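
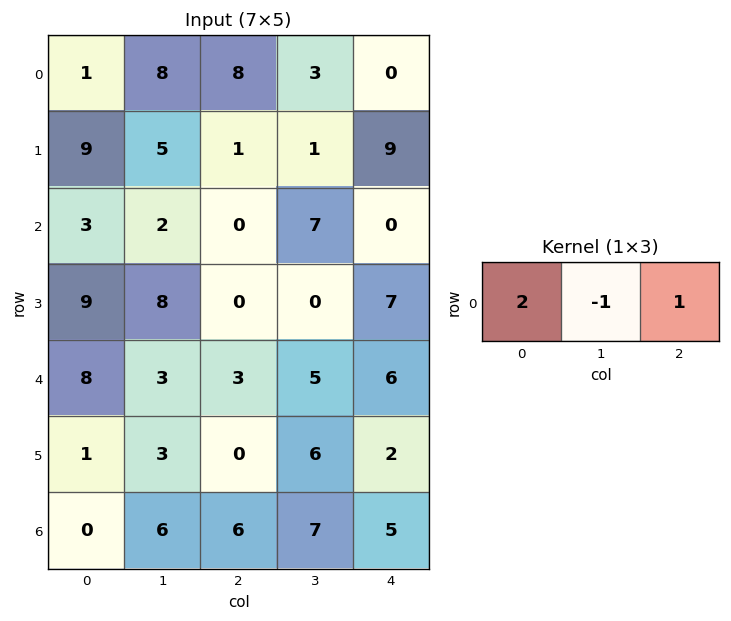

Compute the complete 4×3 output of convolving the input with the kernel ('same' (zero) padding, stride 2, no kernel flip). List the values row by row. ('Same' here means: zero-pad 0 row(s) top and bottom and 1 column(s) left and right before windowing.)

7 11 6
-1 11 14
-5 8 4
6 13 9

Output[0,0]: The receptive field on the zero-padded input at this output position is [0 1 8]. Elementwise product with the kernel and sum: 0·2 + 1·-1 + 8·1.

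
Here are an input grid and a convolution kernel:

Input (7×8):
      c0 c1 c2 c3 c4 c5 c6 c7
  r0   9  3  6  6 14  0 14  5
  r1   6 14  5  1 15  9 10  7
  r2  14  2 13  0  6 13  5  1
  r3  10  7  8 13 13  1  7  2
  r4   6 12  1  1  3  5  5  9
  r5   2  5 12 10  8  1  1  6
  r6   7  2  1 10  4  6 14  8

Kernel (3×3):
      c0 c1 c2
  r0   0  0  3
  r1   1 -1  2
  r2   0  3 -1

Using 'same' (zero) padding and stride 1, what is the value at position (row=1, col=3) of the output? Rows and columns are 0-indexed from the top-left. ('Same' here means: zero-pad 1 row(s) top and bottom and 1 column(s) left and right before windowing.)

The receptive field on the zero-padded input at this output position is [6 6 14 / 5 1 15 / 13 0 6]. Elementwise product with the kernel and sum: 14·3 + 5·1 + 1·-1 + 15·2 + 0·3 + 6·-1.

70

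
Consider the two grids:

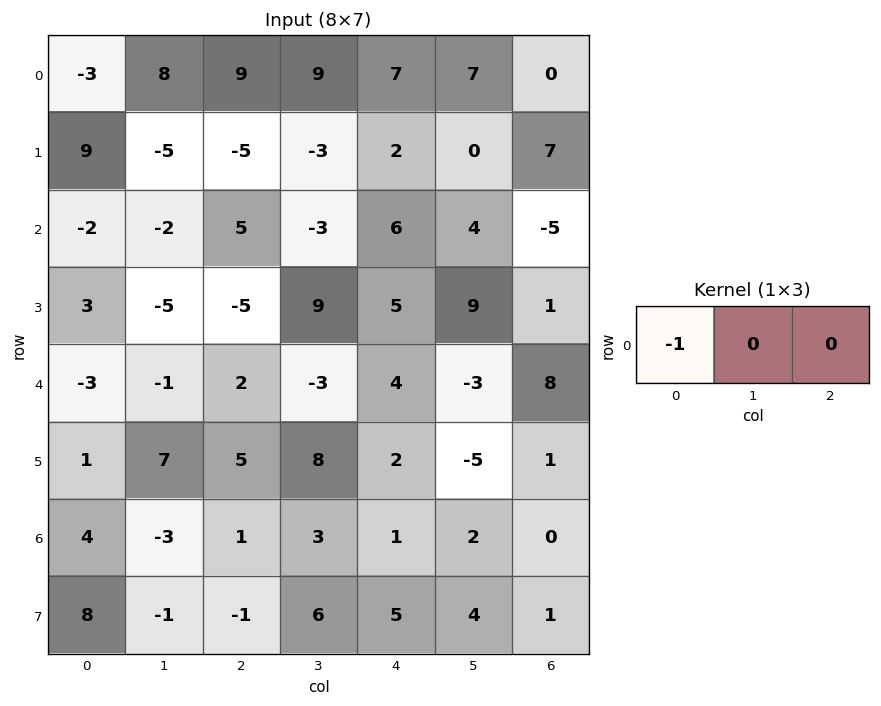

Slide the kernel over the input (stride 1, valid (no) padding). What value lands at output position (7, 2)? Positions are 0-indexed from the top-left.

1

The receptive field on the input at this output position is [-1 6 5]. Elementwise product with the kernel and sum: -1·-1.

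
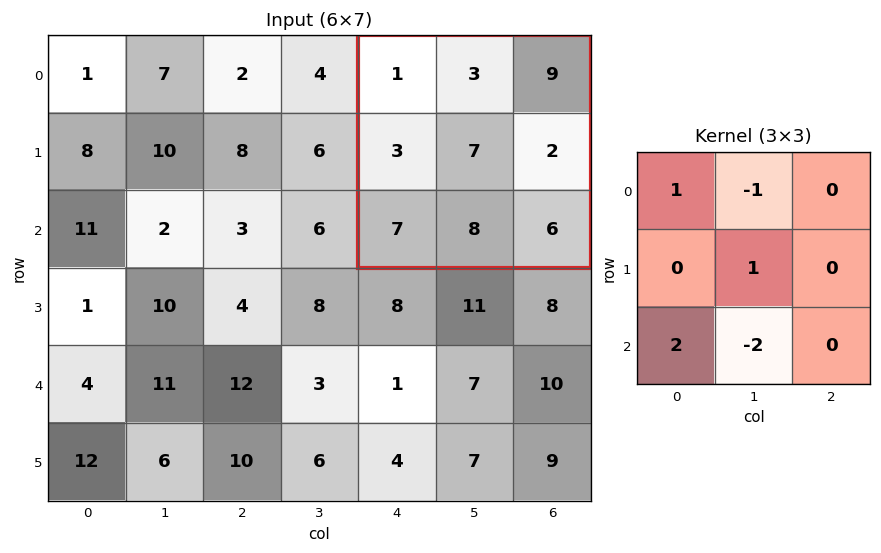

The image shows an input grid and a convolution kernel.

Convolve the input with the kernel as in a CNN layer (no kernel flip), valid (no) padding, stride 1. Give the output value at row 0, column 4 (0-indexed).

3

The receptive field on the input at this output position is [1 3 9 / 3 7 2 / 7 8 6]. Elementwise product with the kernel and sum: 1·1 + 3·-1 + 7·1 + 7·2 + 8·-2.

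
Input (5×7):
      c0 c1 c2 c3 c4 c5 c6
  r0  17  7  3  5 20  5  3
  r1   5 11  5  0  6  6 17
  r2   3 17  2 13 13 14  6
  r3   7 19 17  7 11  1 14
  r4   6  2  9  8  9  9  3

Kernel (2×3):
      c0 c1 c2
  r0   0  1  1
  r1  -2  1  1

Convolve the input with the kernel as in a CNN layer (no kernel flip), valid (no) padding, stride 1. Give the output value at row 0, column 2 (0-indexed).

The receptive field on the input at this output position is [3 5 20 / 5 0 6]. Elementwise product with the kernel and sum: 5·1 + 20·1 + 5·-2 + 0·1 + 6·1.

21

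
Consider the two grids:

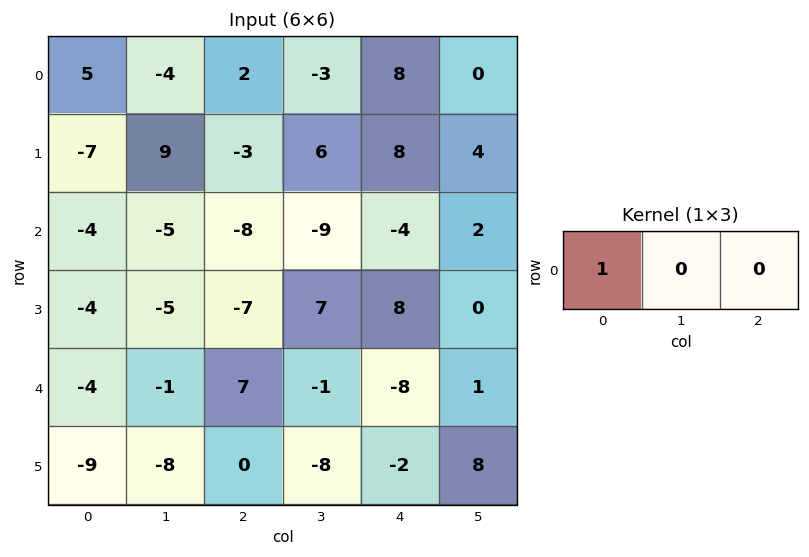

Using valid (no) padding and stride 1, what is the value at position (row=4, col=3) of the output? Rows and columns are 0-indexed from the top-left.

-1

The receptive field on the input at this output position is [-1 -8 1]. Elementwise product with the kernel and sum: -1·1.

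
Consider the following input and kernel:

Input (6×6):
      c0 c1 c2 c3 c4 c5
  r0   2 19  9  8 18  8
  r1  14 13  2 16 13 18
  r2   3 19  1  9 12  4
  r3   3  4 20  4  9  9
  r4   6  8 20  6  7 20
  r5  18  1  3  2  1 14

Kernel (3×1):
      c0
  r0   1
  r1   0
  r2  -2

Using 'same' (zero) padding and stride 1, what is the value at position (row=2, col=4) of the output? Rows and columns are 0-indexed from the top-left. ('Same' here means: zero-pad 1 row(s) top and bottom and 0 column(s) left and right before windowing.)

-5

The receptive field on the zero-padded input at this output position is [13 / 12 / 9]. Elementwise product with the kernel and sum: 13·1 + 9·-2.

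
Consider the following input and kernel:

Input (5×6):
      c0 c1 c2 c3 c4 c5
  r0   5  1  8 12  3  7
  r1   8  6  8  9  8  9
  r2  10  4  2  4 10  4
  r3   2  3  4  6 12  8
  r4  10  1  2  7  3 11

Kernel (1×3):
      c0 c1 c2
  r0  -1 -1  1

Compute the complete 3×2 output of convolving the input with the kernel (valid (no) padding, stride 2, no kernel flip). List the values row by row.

Output[0,0]: The receptive field on the input at this output position is [5 1 8]. Elementwise product with the kernel and sum: 5·-1 + 1·-1 + 8·1.
Output[0,1]: The receptive field on the input at this output position is [8 12 3]. Elementwise product with the kernel and sum: 8·-1 + 12·-1 + 3·1.

2 -17
-12 4
-9 -6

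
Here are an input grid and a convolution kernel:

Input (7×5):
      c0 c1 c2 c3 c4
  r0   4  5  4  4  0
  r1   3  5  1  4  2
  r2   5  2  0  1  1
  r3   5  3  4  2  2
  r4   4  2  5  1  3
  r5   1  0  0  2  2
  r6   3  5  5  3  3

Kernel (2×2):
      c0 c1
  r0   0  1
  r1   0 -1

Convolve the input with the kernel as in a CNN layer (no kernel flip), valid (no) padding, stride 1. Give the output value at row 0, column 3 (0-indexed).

The receptive field on the input at this output position is [4 0 / 4 2]. Elementwise product with the kernel and sum: 0·1 + 2·-1.

-2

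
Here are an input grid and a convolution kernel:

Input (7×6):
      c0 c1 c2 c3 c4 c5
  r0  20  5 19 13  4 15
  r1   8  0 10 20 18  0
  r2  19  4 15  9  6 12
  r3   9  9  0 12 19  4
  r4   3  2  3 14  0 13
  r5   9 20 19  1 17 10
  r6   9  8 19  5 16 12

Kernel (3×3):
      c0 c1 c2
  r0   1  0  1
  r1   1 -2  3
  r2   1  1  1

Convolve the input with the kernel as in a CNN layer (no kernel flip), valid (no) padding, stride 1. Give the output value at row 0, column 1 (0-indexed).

The receptive field on the input at this output position is [5 19 13 / 0 10 20 / 4 15 9]. Elementwise product with the kernel and sum: 5·1 + 13·1 + 0·1 + 10·-2 + 20·3 + 4·1 + 15·1 + 9·1.

86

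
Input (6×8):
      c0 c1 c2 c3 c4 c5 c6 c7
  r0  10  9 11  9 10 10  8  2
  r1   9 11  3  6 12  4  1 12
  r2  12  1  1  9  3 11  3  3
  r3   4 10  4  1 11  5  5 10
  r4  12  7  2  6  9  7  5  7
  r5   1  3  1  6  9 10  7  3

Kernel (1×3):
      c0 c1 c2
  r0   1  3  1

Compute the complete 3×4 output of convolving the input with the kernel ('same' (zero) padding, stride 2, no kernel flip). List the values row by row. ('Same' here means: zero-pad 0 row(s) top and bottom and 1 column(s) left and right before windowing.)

Output[0,0]: The receptive field on the zero-padded input at this output position is [0 10 9]. Elementwise product with the kernel and sum: 0·1 + 10·3 + 9·1.

39 51 49 36
37 13 29 23
43 19 40 29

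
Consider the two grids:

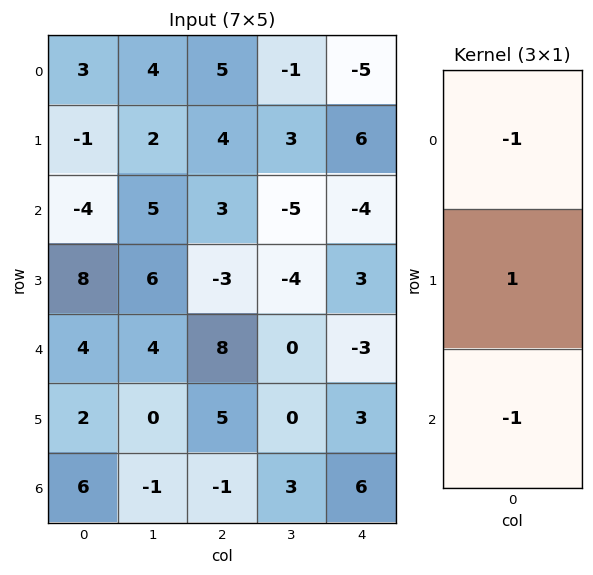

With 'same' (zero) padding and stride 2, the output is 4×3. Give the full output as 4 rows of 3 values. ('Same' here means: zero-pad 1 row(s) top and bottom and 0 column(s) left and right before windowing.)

4 1 -11
-11 2 -13
-6 6 -9
4 -6 3

Output[0,0]: The receptive field on the zero-padded input at this output position is [0 / 3 / -1]. Elementwise product with the kernel and sum: 0·-1 + 3·1 + -1·-1.
Output[0,1]: The receptive field on the zero-padded input at this output position is [0 / 5 / 4]. Elementwise product with the kernel and sum: 0·-1 + 5·1 + 4·-1.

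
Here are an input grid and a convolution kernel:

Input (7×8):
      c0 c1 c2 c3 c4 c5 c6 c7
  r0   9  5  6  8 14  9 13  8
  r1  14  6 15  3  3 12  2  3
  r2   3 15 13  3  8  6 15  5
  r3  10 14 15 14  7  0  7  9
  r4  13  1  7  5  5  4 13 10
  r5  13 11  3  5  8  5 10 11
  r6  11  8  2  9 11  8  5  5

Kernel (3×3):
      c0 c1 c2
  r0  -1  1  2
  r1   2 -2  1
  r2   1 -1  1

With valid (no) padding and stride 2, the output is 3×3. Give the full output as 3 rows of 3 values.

40 75 22
64 22 63
14 16 49

Output[0,0]: The receptive field on the input at this output position is [9 5 6 / 14 6 15 / 3 15 13]. Elementwise product with the kernel and sum: 9·-1 + 5·1 + 6·2 + 14·2 + 6·-2 + 15·1 + 3·1 + 15·-1 + 13·1.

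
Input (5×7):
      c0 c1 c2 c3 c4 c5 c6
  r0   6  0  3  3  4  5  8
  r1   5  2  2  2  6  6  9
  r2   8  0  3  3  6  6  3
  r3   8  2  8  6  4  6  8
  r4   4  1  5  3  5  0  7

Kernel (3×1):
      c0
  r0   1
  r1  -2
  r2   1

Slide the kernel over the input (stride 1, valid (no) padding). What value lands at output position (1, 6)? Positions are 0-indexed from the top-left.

11

The receptive field on the input at this output position is [9 / 3 / 8]. Elementwise product with the kernel and sum: 9·1 + 3·-2 + 8·1.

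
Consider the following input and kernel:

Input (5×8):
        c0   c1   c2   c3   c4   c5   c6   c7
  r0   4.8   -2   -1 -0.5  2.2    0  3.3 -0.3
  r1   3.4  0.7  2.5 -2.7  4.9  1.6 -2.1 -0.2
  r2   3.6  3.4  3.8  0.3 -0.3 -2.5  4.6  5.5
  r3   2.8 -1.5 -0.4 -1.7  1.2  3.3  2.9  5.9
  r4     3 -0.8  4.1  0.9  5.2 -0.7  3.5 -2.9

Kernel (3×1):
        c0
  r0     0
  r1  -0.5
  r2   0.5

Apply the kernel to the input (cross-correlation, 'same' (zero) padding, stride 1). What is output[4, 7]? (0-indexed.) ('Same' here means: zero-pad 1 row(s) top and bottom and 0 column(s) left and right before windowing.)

The receptive field on the zero-padded input at this output position is [5.9 / -2.9 / 0]. Elementwise product with the kernel and sum: -2.9·-0.5 + 0·0.5.

1.45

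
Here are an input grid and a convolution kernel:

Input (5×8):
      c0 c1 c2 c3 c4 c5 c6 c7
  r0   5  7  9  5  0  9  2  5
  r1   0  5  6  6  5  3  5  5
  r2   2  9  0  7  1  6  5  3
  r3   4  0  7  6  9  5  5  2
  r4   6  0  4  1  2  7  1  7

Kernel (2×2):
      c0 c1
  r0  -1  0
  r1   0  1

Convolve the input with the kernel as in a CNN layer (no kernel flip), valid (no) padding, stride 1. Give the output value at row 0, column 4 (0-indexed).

The receptive field on the input at this output position is [0 9 / 5 3]. Elementwise product with the kernel and sum: 0·-1 + 3·1.

3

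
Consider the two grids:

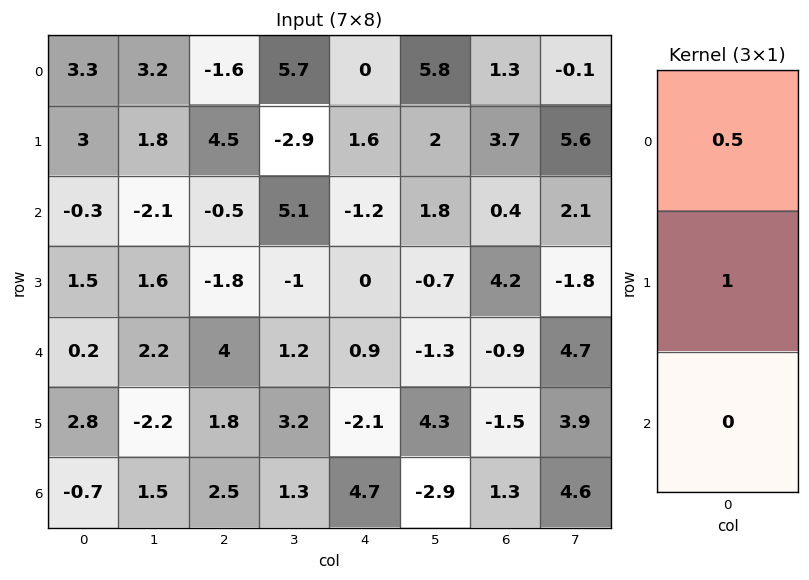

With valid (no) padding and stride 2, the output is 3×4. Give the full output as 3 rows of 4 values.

Output[0,0]: The receptive field on the input at this output position is [3.3 / 3 / -0.3]. Elementwise product with the kernel and sum: 3.3·0.5 + 3·1.

4.65 3.7 1.6 4.35
1.35 -2.05 -0.6 4.4
2.9 3.8 -1.65 -1.95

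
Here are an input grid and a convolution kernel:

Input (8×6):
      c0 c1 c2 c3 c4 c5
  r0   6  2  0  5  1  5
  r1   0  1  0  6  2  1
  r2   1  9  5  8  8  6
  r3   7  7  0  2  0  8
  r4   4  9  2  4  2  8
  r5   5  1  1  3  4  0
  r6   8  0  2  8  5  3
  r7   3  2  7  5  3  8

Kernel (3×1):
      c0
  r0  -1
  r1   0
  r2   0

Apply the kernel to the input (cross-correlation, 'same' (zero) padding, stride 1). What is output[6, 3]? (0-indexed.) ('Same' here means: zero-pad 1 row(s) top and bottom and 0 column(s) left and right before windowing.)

-3

The receptive field on the zero-padded input at this output position is [3 / 8 / 5]. Elementwise product with the kernel and sum: 3·-1.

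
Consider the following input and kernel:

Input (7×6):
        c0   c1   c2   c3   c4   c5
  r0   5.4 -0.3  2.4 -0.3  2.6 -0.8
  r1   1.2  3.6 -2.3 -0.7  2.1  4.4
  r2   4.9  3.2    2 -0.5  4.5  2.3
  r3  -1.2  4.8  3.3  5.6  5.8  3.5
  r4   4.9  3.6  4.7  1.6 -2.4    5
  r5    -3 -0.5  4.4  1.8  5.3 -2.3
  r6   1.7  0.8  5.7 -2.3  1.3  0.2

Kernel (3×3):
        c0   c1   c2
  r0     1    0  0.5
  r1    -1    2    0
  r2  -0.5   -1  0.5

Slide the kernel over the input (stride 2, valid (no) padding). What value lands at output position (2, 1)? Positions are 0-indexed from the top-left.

2.8

The receptive field on the input at this output position is [4.7 1.6 -2.4 / 4.4 1.8 5.3 / 5.7 -2.3 1.3]. Elementwise product with the kernel and sum: 4.7·1 + -2.4·0.5 + 4.4·-1 + 1.8·2 + 5.7·-0.5 + -2.3·-1 + 1.3·0.5.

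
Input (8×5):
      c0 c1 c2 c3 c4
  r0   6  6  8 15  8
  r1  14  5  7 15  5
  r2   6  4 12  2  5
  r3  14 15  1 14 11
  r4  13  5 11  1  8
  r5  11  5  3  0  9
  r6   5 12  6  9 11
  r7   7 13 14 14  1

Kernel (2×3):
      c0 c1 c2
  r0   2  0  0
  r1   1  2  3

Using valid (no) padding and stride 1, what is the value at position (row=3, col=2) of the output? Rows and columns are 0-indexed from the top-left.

39

The receptive field on the input at this output position is [1 14 11 / 11 1 8]. Elementwise product with the kernel and sum: 1·2 + 11·1 + 1·2 + 8·3.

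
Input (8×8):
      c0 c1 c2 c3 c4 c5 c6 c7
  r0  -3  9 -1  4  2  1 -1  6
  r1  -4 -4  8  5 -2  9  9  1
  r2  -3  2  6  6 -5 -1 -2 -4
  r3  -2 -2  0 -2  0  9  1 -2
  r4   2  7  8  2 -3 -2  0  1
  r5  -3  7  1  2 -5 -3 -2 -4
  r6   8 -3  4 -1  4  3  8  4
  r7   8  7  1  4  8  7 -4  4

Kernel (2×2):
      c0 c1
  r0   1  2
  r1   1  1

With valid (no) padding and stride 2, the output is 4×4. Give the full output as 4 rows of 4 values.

Output[0,0]: The receptive field on the input at this output position is [-3 9 / -4 -4]. Elementwise product with the kernel and sum: -3·1 + 9·2 + -4·1 + -4·1.

7 20 11 21
-3 16 2 -11
20 15 -15 -4
17 7 25 16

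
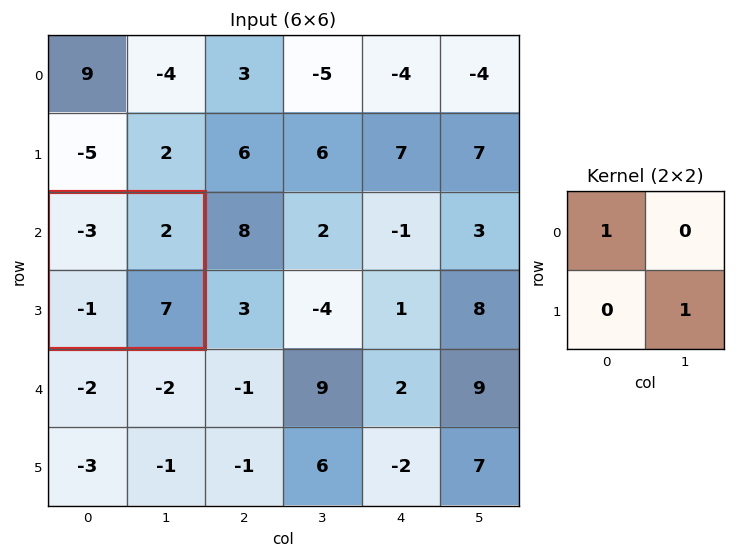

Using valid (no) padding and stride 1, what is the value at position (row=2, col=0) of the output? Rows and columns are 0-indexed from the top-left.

4

The receptive field on the input at this output position is [-3 2 / -1 7]. Elementwise product with the kernel and sum: -3·1 + 7·1.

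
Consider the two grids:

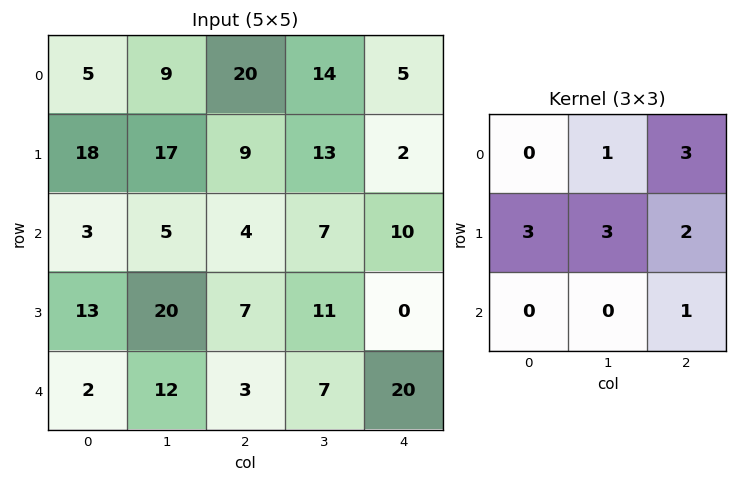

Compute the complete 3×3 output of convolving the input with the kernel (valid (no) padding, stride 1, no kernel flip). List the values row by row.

Output[0,0]: The receptive field on the input at this output position is [5 9 20 / 18 17 9 / 3 5 4]. Elementwise product with the kernel and sum: 9·1 + 20·3 + 18·3 + 17·3 + 9·2 + 4·1.
Output[0,1]: The receptive field on the input at this output position is [9 20 14 / 17 9 13 / 5 4 7]. Elementwise product with the kernel and sum: 20·1 + 14·3 + 17·3 + 9·3 + 13·2 + 7·1.

196 173 109
83 100 72
133 135 111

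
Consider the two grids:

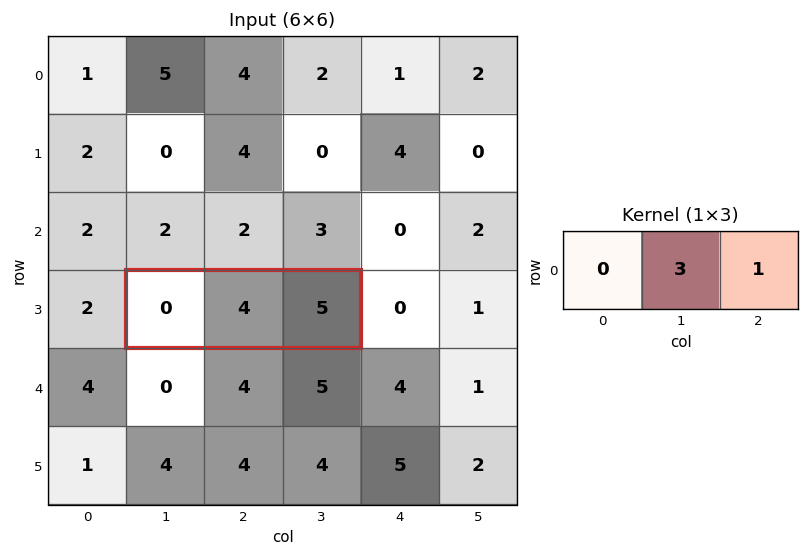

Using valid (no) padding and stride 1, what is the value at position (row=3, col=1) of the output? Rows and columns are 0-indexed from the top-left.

17

The receptive field on the input at this output position is [0 4 5]. Elementwise product with the kernel and sum: 4·3 + 5·1.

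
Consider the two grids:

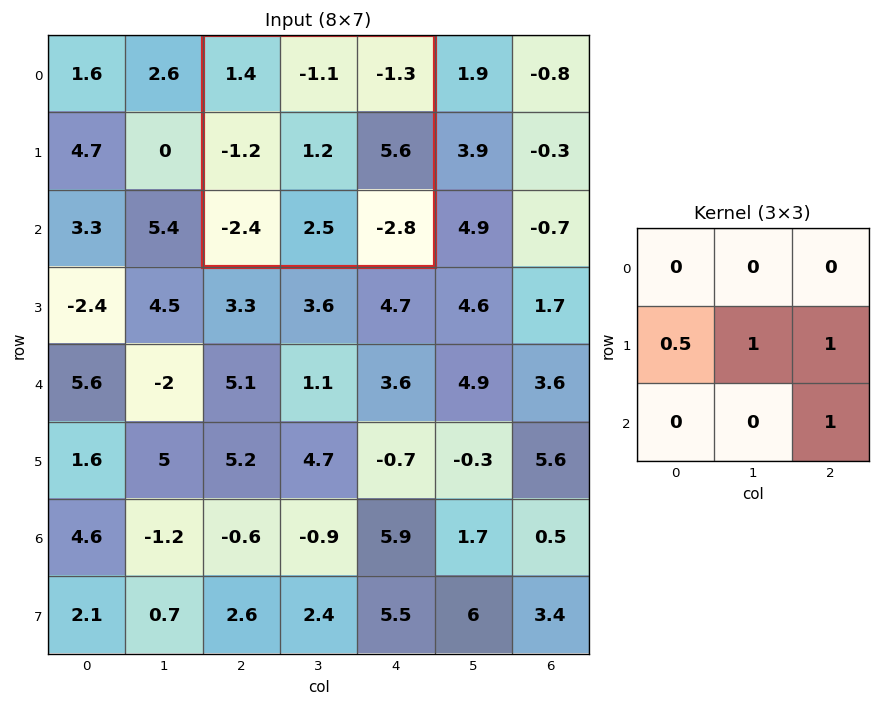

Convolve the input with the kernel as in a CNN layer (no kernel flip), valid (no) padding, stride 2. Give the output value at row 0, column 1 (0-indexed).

The receptive field on the input at this output position is [1.4 -1.1 -1.3 / -1.2 1.2 5.6 / -2.4 2.5 -2.8]. Elementwise product with the kernel and sum: -1.2·0.5 + 1.2·1 + 5.6·1 + -2.8·1.

3.4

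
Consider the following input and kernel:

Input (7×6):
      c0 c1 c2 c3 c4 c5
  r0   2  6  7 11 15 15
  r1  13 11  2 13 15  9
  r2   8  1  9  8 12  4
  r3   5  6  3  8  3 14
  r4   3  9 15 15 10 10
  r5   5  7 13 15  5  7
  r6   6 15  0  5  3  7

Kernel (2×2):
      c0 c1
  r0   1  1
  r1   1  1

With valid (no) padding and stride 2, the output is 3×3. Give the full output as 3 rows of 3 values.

Output[0,0]: The receptive field on the input at this output position is [2 6 / 13 11]. Elementwise product with the kernel and sum: 2·1 + 6·1 + 13·1 + 11·1.
Output[0,1]: The receptive field on the input at this output position is [7 11 / 2 13]. Elementwise product with the kernel and sum: 7·1 + 11·1 + 2·1 + 13·1.

32 33 54
20 28 33
24 58 32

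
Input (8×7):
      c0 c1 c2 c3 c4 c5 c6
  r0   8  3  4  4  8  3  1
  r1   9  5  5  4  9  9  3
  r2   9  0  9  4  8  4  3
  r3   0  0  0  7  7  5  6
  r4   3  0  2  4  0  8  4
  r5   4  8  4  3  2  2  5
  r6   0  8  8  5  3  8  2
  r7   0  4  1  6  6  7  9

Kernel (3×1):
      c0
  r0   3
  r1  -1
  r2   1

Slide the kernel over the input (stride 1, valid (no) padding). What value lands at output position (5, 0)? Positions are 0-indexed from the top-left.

12

The receptive field on the input at this output position is [4 / 0 / 0]. Elementwise product with the kernel and sum: 4·3 + 0·-1 + 0·1.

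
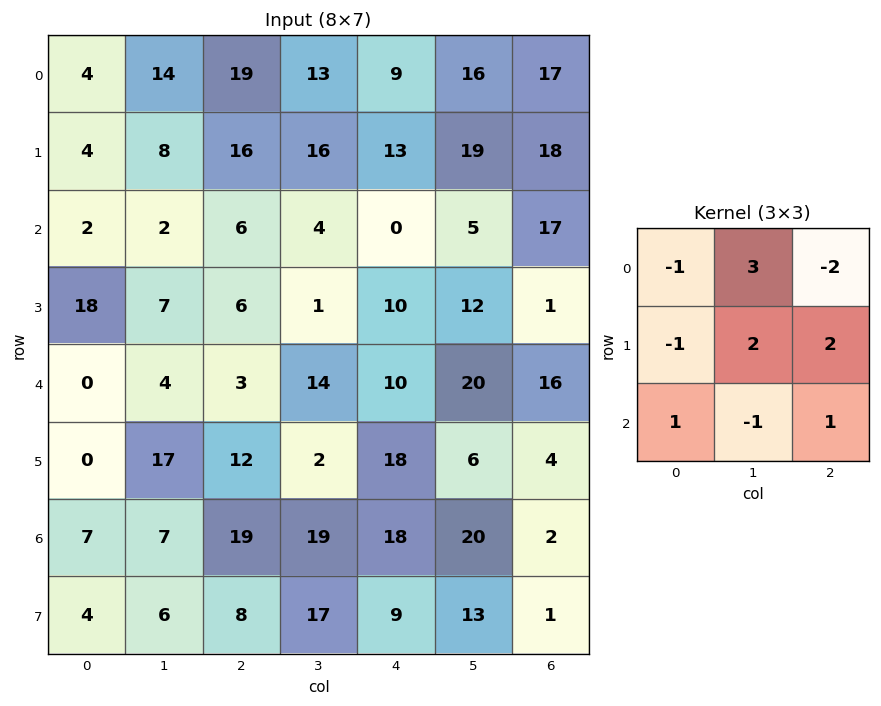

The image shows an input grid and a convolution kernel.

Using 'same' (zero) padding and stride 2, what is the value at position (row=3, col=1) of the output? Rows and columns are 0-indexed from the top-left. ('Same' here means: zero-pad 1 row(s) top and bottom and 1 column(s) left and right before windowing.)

The receptive field on the zero-padded input at this output position is [17 12 2 / 7 19 19 / 6 8 17]. Elementwise product with the kernel and sum: 17·-1 + 12·3 + 2·-2 + 7·-1 + 19·2 + 19·2 + 6·1 + 8·-1 + 17·1.

99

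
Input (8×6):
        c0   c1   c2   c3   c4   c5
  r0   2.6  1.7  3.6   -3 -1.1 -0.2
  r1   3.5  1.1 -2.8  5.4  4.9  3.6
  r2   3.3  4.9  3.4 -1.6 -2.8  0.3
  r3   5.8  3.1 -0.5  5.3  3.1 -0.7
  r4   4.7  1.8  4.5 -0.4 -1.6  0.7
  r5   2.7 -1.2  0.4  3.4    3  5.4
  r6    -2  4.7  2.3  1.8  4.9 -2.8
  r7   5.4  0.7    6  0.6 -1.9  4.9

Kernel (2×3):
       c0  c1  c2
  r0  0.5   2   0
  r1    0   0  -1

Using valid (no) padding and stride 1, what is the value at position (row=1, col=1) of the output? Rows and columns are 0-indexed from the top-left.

-3.45

The receptive field on the input at this output position is [1.1 -2.8 5.4 / 4.9 3.4 -1.6]. Elementwise product with the kernel and sum: 1.1·0.5 + -2.8·2 + -1.6·-1.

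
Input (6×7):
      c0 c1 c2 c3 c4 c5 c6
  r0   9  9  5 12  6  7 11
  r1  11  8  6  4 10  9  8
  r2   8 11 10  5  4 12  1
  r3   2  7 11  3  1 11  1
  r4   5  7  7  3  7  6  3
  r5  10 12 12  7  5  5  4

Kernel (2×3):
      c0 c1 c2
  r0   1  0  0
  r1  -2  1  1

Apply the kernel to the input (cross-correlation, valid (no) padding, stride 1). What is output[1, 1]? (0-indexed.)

The receptive field on the input at this output position is [8 6 4 / 11 10 5]. Elementwise product with the kernel and sum: 8·1 + 11·-2 + 10·1 + 5·1.

1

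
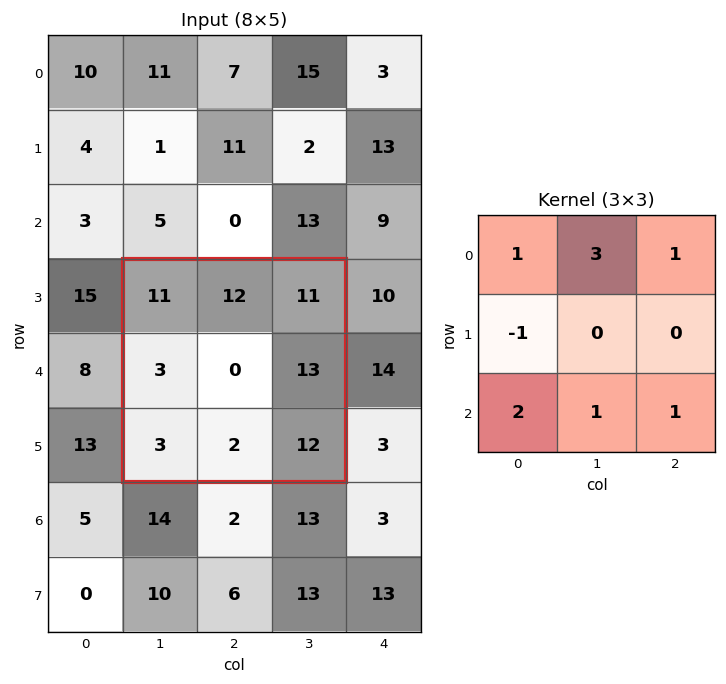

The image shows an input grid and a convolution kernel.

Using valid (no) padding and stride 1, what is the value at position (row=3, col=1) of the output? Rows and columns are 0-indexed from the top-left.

The receptive field on the input at this output position is [11 12 11 / 3 0 13 / 3 2 12]. Elementwise product with the kernel and sum: 11·1 + 12·3 + 11·1 + 3·-1 + 3·2 + 2·1 + 12·1.

75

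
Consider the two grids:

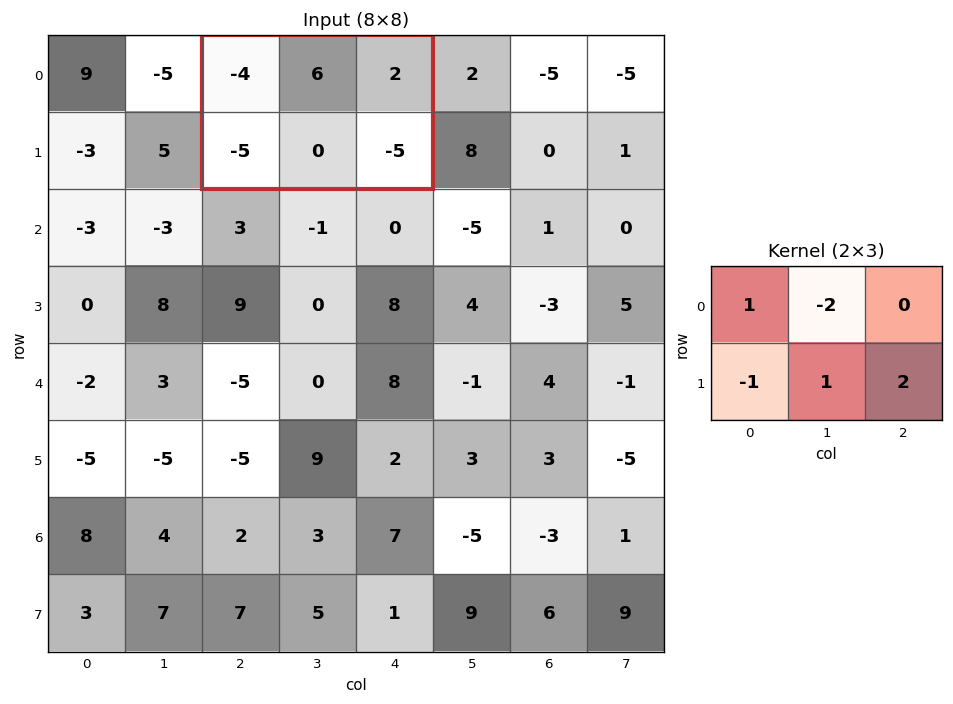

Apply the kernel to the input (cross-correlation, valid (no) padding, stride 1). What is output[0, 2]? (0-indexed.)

The receptive field on the input at this output position is [-4 6 2 / -5 0 -5]. Elementwise product with the kernel and sum: -4·1 + 6·-2 + -5·-1 + 0·1 + -5·2.

-21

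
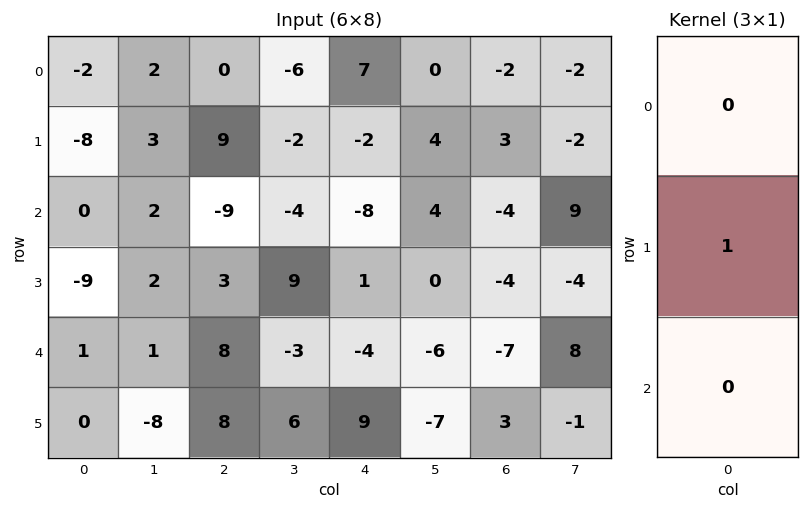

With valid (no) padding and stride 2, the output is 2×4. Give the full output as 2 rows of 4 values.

-8 9 -2 3
-9 3 1 -4

Output[0,0]: The receptive field on the input at this output position is [-2 / -8 / 0]. Elementwise product with the kernel and sum: -8·1.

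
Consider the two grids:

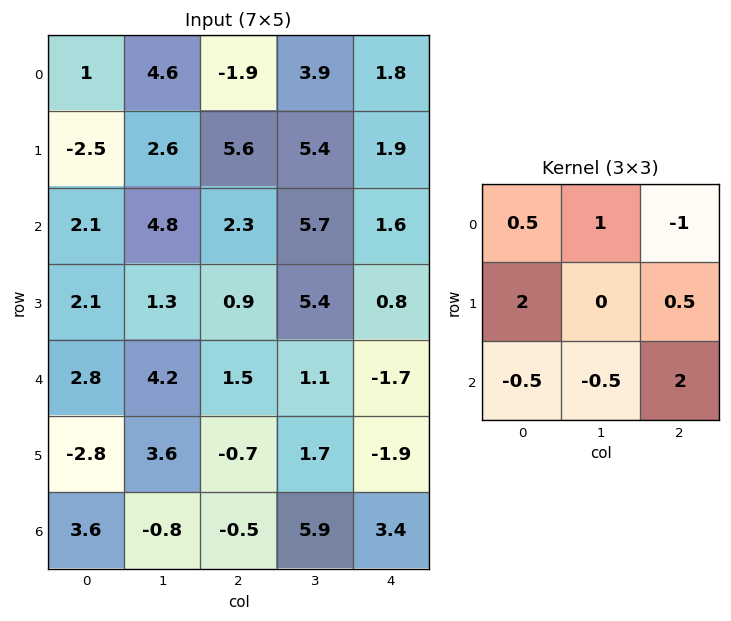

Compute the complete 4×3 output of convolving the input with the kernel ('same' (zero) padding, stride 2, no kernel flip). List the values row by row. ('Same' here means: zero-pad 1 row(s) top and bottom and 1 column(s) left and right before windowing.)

Output[0,0]: The receptive field on the zero-padded input at this output position is [0 0 0 / 0 1 4.6 / 0 -2.5 2.6]. Elementwise product with the kernel and sum: 0·0.5 + 0·1 + 0·-1 + 0·2 + 4.6·0.5 + 0·-0.5 + -2.5·-0.5 + 2.6·2.

8.75 17.85 4.15
-1.15 23.65 12.9
11.5 7.05 5.8
-6.8 0.75 10.75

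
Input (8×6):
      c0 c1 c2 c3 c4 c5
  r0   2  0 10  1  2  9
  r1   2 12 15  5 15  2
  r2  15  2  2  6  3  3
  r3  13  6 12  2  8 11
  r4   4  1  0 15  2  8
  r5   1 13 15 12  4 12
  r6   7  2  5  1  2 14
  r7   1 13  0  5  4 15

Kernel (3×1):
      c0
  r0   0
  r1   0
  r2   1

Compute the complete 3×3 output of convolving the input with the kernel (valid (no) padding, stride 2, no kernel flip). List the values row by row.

15 2 3
4 0 2
7 5 2

Output[0,0]: The receptive field on the input at this output position is [2 / 2 / 15]. Elementwise product with the kernel and sum: 15·1.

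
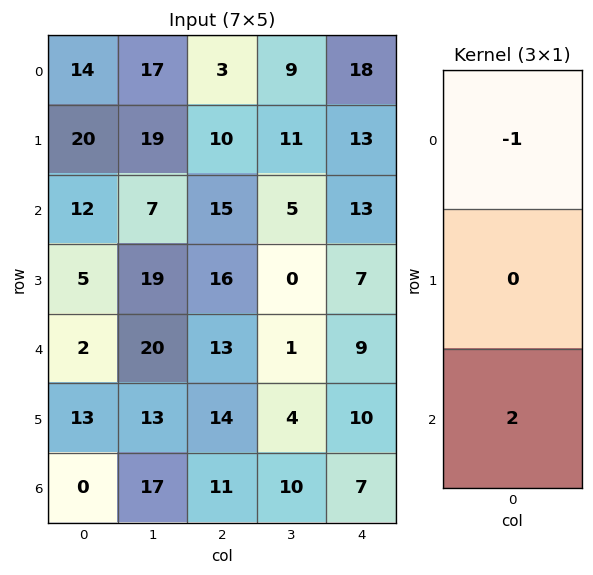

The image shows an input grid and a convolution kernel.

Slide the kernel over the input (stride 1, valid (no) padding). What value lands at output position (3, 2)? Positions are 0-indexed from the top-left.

The receptive field on the input at this output position is [16 / 13 / 14]. Elementwise product with the kernel and sum: 16·-1 + 14·2.

12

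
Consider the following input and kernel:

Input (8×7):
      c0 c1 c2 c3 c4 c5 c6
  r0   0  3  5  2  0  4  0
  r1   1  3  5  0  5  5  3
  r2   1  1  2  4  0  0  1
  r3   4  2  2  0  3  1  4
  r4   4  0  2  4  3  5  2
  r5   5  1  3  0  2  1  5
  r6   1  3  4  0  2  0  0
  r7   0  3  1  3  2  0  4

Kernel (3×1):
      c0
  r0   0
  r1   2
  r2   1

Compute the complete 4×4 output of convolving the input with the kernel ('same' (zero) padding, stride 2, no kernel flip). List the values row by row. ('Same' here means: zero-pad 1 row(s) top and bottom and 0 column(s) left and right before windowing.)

Output[0,0]: The receptive field on the zero-padded input at this output position is [0 / 0 / 1]. Elementwise product with the kernel and sum: 0·2 + 1·1.

1 15 5 3
6 6 3 6
13 7 8 9
2 9 6 4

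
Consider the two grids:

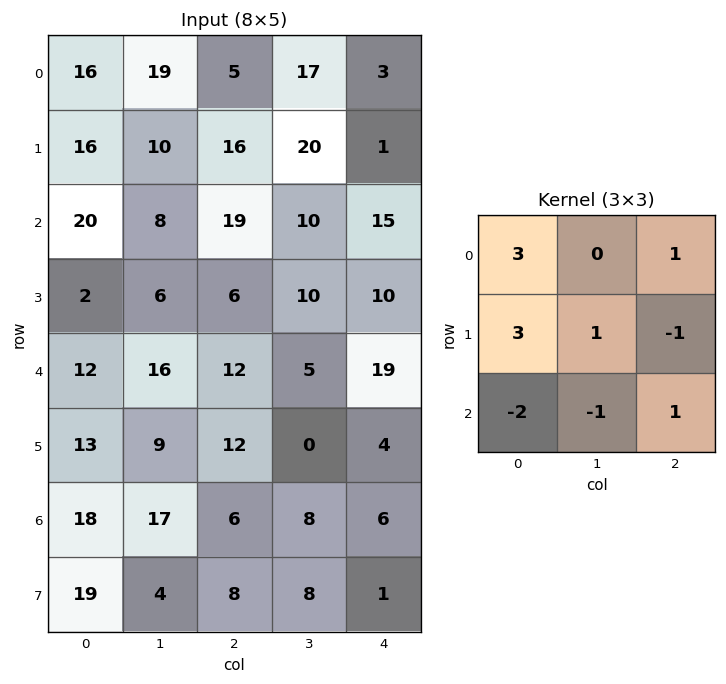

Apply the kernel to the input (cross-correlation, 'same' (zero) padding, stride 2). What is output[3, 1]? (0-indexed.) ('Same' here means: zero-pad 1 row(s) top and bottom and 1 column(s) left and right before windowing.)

68

The receptive field on the zero-padded input at this output position is [9 12 0 / 17 6 8 / 4 8 8]. Elementwise product with the kernel and sum: 9·3 + 0·1 + 17·3 + 6·1 + 8·-1 + 4·-2 + 8·-1 + 8·1.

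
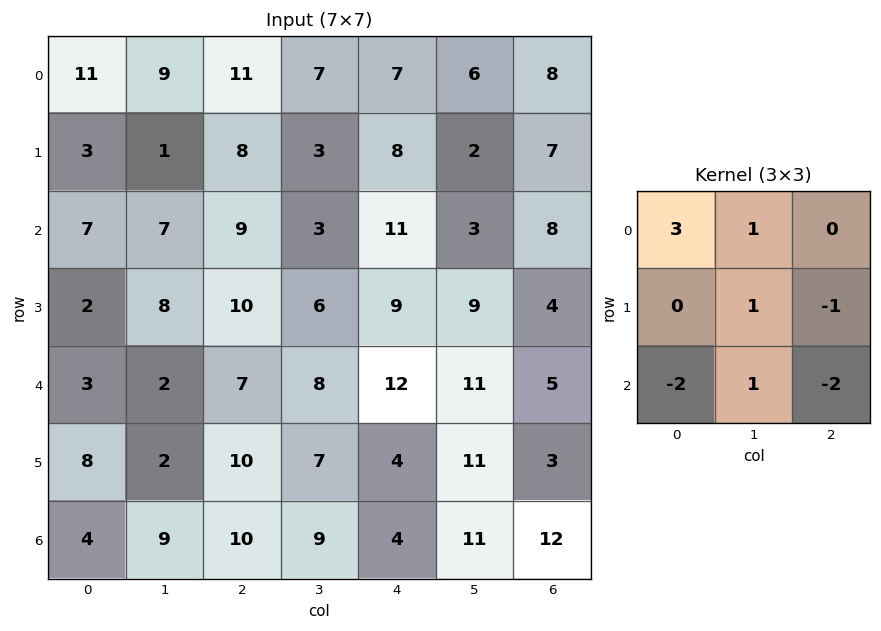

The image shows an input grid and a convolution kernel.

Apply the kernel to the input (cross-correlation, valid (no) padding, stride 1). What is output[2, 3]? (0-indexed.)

The receptive field on the input at this output position is [3 11 3 / 6 9 9 / 8 12 11]. Elementwise product with the kernel and sum: 3·3 + 11·1 + 9·1 + 9·-1 + 8·-2 + 12·1 + 11·-2.

-6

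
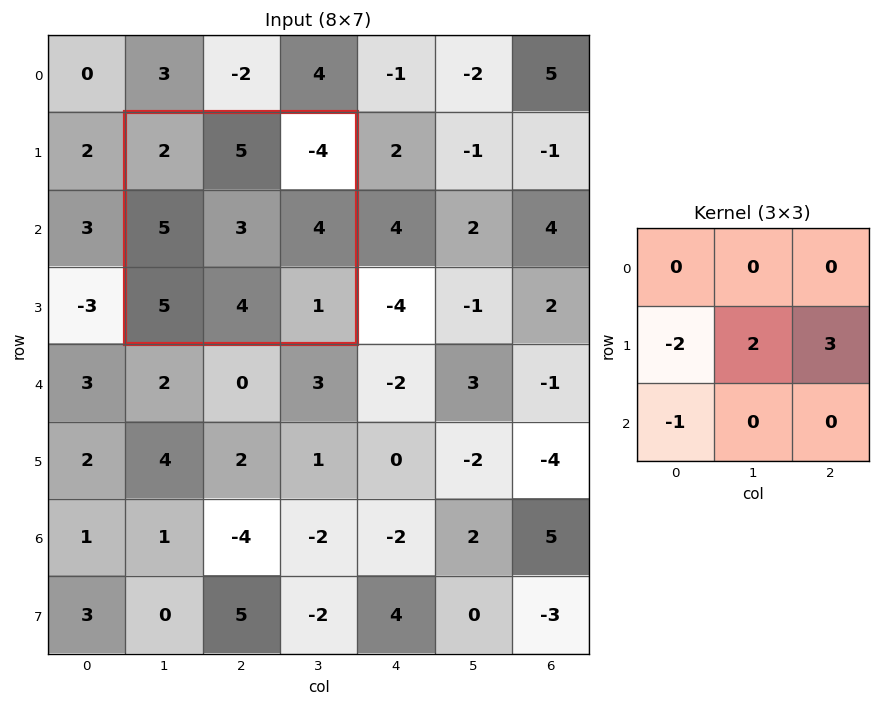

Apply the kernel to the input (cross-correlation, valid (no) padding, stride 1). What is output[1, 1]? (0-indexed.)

The receptive field on the input at this output position is [2 5 -4 / 5 3 4 / 5 4 1]. Elementwise product with the kernel and sum: 5·-2 + 3·2 + 4·3 + 5·-1.

3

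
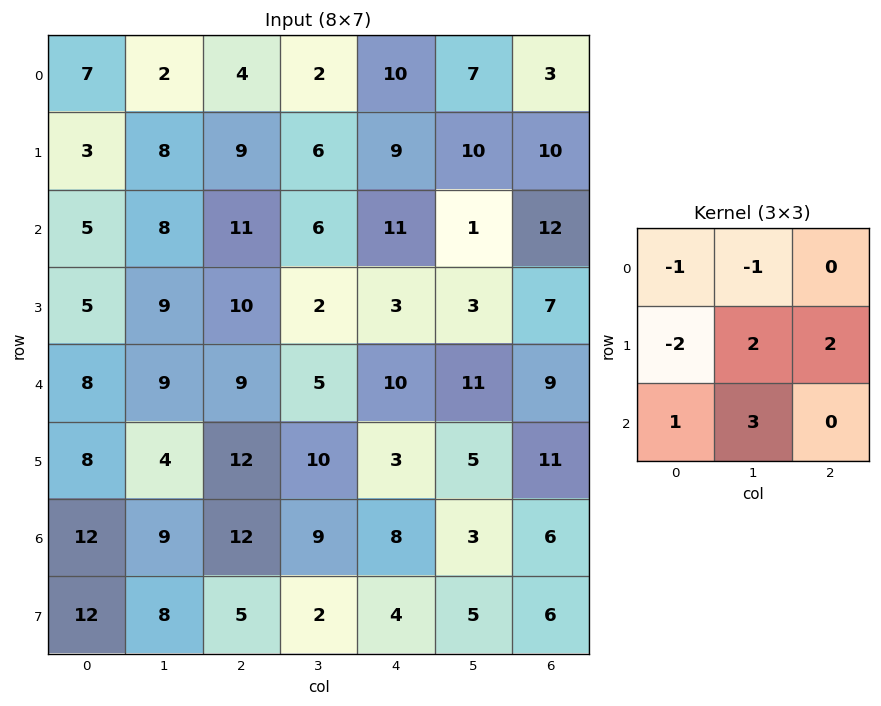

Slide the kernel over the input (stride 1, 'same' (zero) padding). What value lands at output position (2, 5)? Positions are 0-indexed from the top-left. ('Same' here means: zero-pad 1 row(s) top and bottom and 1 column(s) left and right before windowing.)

-3

The receptive field on the zero-padded input at this output position is [9 10 10 / 11 1 12 / 3 3 7]. Elementwise product with the kernel and sum: 9·-1 + 10·-1 + 11·-2 + 1·2 + 12·2 + 3·1 + 3·3.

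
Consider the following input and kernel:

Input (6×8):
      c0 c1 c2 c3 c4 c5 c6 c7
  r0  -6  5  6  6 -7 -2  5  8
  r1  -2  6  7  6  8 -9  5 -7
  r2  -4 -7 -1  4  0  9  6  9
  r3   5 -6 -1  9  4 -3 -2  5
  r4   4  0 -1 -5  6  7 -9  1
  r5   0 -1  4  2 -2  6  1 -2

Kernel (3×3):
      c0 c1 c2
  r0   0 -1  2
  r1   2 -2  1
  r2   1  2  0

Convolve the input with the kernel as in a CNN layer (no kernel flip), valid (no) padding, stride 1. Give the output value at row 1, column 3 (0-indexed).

The receptive field on the input at this output position is [6 8 -9 / 4 0 9 / 9 4 -3]. Elementwise product with the kernel and sum: 8·-1 + -9·2 + 4·2 + 0·-2 + 9·1 + 9·1 + 4·2.

8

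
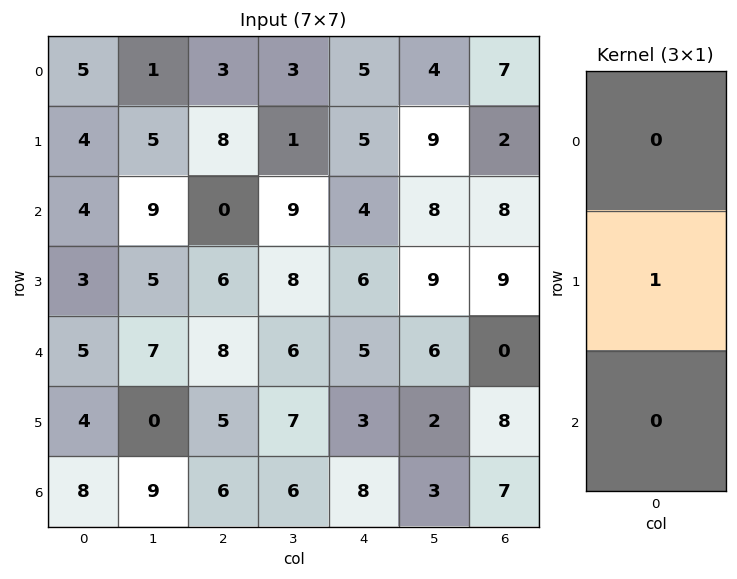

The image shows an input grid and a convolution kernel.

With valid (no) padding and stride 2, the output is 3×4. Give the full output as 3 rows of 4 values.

4 8 5 2
3 6 6 9
4 5 3 8

Output[0,0]: The receptive field on the input at this output position is [5 / 4 / 4]. Elementwise product with the kernel and sum: 4·1.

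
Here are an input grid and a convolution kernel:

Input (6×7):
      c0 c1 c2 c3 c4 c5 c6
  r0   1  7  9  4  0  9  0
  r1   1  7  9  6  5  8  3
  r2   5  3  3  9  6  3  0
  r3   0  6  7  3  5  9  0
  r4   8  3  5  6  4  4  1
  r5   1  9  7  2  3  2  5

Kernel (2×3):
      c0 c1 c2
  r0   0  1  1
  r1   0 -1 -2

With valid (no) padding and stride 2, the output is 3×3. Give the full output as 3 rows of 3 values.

Output[0,0]: The receptive field on the input at this output position is [1 7 9 / 1 7 9]. Elementwise product with the kernel and sum: 7·1 + 9·1 + 7·-1 + 9·-2.
Output[0,1]: The receptive field on the input at this output position is [9 4 0 / 9 6 5]. Elementwise product with the kernel and sum: 4·1 + 0·1 + 6·-1 + 5·-2.

-9 -12 -5
-14 2 -6
-15 2 -7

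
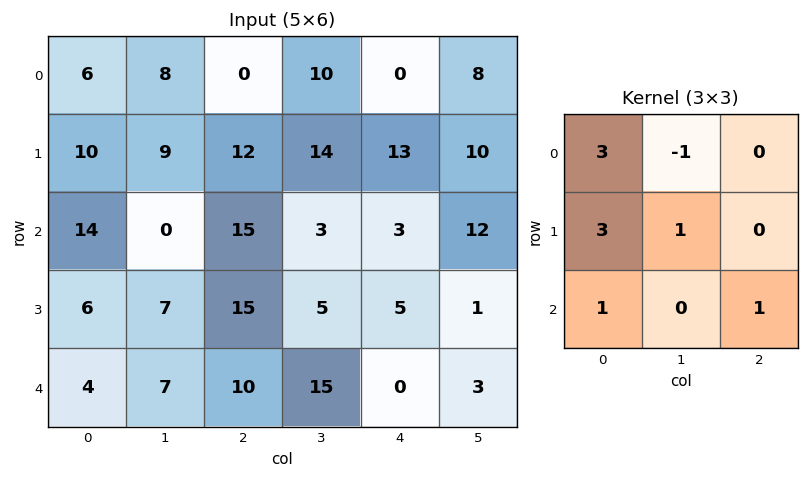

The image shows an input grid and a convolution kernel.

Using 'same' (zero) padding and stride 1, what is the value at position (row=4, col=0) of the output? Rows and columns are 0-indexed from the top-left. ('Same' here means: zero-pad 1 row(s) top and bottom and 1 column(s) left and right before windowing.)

The receptive field on the zero-padded input at this output position is [0 6 7 / 0 4 7 / 0 0 0]. Elementwise product with the kernel and sum: 0·3 + 6·-1 + 0·3 + 4·1 + 0·1 + 0·1.

-2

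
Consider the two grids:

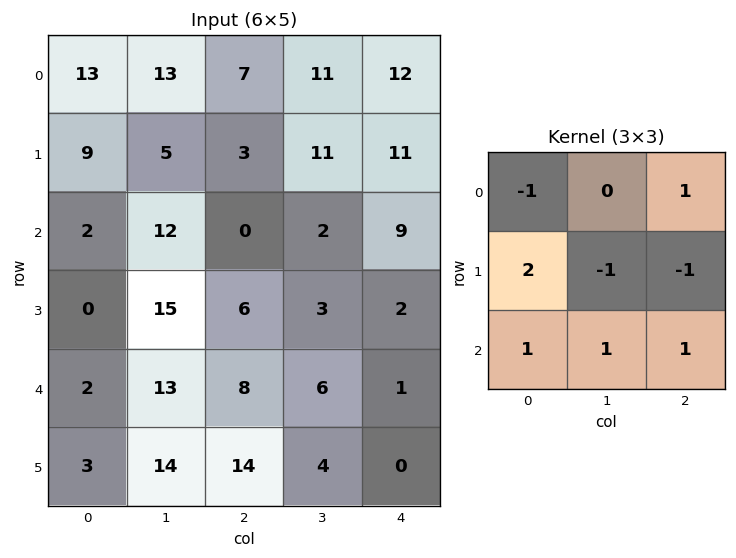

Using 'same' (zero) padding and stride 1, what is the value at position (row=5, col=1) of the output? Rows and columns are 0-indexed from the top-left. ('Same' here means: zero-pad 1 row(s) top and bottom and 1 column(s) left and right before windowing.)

-16

The receptive field on the zero-padded input at this output position is [2 13 8 / 3 14 14 / 0 0 0]. Elementwise product with the kernel and sum: 2·-1 + 8·1 + 3·2 + 14·-1 + 14·-1 + 0·1 + 0·1 + 0·1.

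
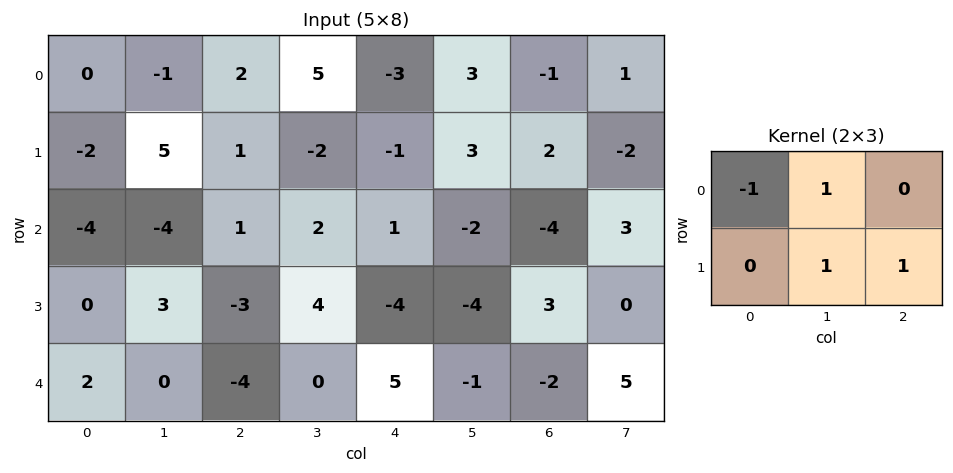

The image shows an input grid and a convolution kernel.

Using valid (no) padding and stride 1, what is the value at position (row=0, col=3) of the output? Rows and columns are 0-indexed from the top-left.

The receptive field on the input at this output position is [5 -3 3 / -2 -1 3]. Elementwise product with the kernel and sum: 5·-1 + -3·1 + -1·1 + 3·1.

-6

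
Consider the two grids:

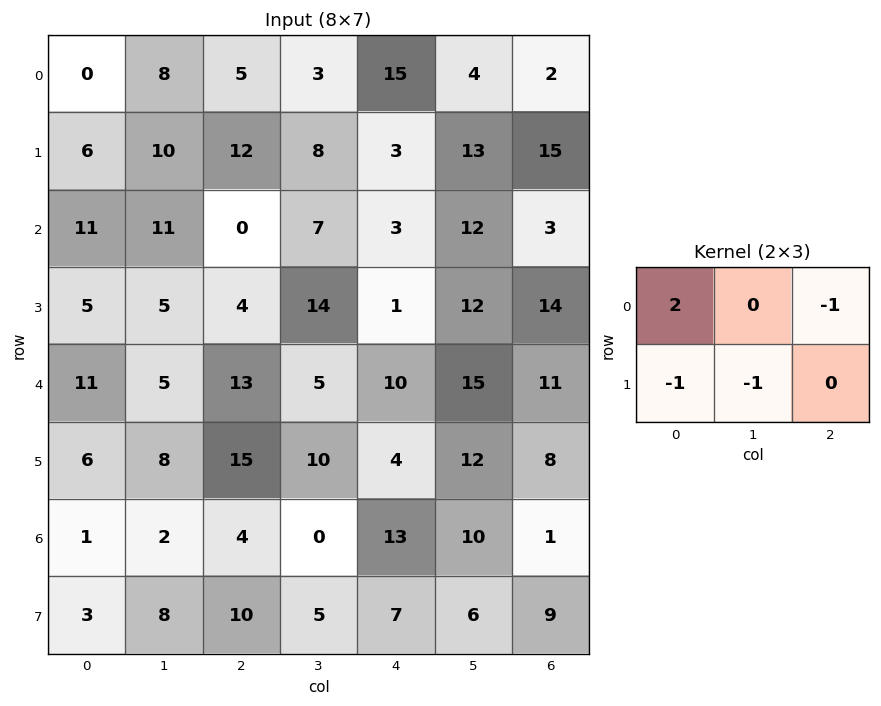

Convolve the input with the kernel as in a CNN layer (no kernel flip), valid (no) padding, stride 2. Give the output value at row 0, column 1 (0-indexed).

-25

The receptive field on the input at this output position is [5 3 15 / 12 8 3]. Elementwise product with the kernel and sum: 5·2 + 15·-1 + 12·-1 + 8·-1.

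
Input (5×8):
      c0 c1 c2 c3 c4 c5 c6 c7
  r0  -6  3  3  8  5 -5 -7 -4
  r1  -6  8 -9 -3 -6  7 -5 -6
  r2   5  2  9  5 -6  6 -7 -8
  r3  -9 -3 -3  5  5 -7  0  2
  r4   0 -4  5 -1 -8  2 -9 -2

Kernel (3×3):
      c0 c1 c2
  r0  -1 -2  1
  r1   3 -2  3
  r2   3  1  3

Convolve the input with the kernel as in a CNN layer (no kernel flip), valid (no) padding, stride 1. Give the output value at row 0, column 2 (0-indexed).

The receptive field on the input at this output position is [3 8 5 / -9 -3 -6 / 9 5 -6]. Elementwise product with the kernel and sum: 3·-1 + 8·-2 + 5·1 + -9·3 + -3·-2 + -6·3 + 9·3 + 5·1 + -6·3.

-39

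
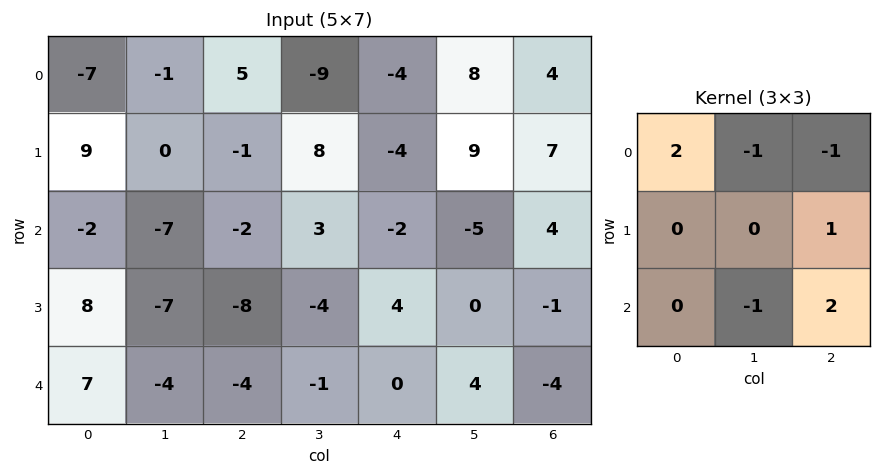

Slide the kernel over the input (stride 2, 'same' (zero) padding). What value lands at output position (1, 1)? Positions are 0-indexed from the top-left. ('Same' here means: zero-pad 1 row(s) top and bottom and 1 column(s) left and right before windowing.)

-4

The receptive field on the zero-padded input at this output position is [0 -1 8 / -7 -2 3 / -7 -8 -4]. Elementwise product with the kernel and sum: 0·2 + -1·-1 + 8·-1 + 3·1 + -8·-1 + -4·2.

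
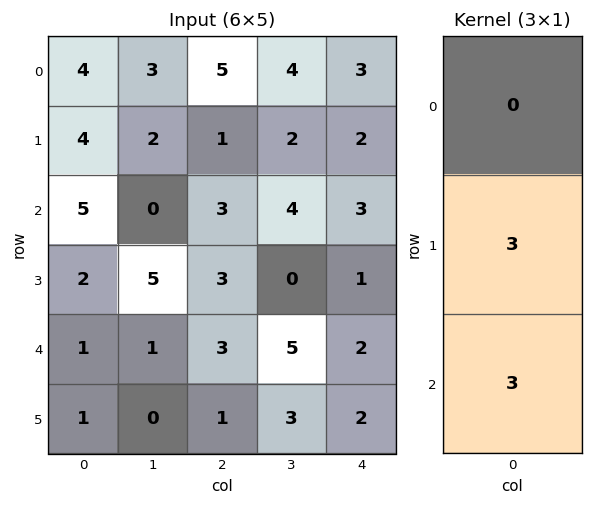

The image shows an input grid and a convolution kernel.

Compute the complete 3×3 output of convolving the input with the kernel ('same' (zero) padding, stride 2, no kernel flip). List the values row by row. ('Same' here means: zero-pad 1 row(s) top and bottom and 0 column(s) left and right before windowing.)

24 18 15
21 18 12
6 12 12

Output[0,0]: The receptive field on the zero-padded input at this output position is [0 / 4 / 4]. Elementwise product with the kernel and sum: 4·3 + 4·3.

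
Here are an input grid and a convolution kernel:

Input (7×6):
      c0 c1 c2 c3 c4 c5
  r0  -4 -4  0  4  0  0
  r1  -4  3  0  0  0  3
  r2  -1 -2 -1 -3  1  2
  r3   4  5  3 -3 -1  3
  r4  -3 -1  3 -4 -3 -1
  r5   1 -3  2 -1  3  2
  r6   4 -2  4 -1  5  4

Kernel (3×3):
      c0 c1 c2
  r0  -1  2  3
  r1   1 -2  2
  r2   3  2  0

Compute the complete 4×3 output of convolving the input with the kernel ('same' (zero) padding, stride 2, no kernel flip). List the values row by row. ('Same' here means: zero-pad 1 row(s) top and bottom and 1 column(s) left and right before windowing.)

-8 13 4
7 12 -3
29 -28 13
-19 -8 10

Output[0,0]: The receptive field on the zero-padded input at this output position is [0 0 0 / 0 -4 -4 / 0 -4 3]. Elementwise product with the kernel and sum: 0·-1 + 0·2 + 0·3 + 0·1 + -4·-2 + -4·2 + 0·3 + -4·2.
Output[0,1]: The receptive field on the zero-padded input at this output position is [0 0 0 / -4 0 4 / 3 0 0]. Elementwise product with the kernel and sum: 0·-1 + 0·2 + 0·3 + -4·1 + 0·-2 + 4·2 + 3·3 + 0·2.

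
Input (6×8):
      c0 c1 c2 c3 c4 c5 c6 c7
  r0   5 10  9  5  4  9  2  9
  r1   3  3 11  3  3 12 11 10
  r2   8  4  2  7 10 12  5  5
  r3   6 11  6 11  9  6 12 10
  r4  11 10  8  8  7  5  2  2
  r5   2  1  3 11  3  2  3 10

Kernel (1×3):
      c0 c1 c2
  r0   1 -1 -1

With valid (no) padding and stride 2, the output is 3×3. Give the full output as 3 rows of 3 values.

-14 0 -7
2 -15 -7
-7 -7 0

Output[0,0]: The receptive field on the input at this output position is [5 10 9]. Elementwise product with the kernel and sum: 5·1 + 10·-1 + 9·-1.
Output[0,1]: The receptive field on the input at this output position is [9 5 4]. Elementwise product with the kernel and sum: 9·1 + 5·-1 + 4·-1.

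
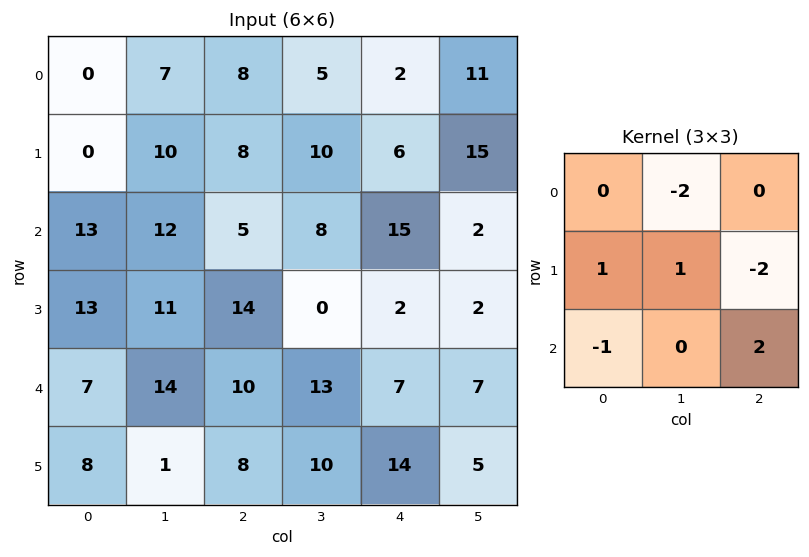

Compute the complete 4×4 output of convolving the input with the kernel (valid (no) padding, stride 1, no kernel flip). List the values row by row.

Output[0,0]: The receptive field on the input at this output position is [0 7 8 / 0 10 8 / 13 12 5]. Elementwise product with the kernel and sum: 7·-2 + 0·1 + 10·1 + 8·-2 + 13·-1 + 5·2.
Output[0,1]: The receptive field on the input at this output position is [7 8 5 / 10 8 10 / 12 5 8]. Elementwise product with the kernel and sum: 8·-2 + 10·1 + 8·1 + 10·-2 + 12·-1 + 8·2.

-23 -14 21 -22
10 -26 -47 11
-15 27 -2 -31
-13 -11 29 2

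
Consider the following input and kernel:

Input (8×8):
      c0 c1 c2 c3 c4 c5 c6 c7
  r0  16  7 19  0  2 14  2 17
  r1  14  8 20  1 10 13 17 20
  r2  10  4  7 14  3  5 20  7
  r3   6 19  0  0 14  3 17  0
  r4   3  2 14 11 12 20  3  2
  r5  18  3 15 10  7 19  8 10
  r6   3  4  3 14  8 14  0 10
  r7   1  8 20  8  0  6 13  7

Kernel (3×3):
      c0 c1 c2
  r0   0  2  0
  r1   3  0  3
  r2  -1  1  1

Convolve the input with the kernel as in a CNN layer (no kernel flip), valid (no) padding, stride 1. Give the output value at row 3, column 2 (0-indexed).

The receptive field on the input at this output position is [0 0 14 / 14 11 12 / 15 10 7]. Elementwise product with the kernel and sum: 0·2 + 14·3 + 12·3 + 15·-1 + 10·1 + 7·1.

80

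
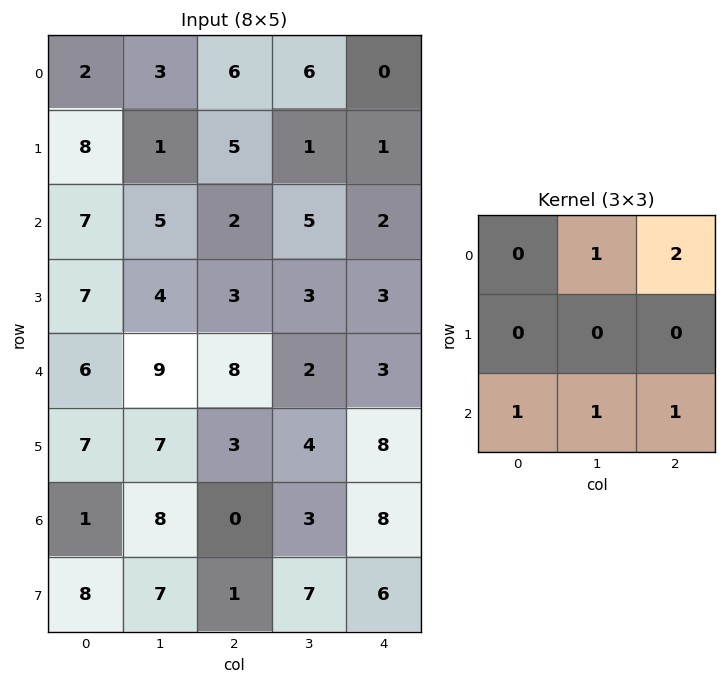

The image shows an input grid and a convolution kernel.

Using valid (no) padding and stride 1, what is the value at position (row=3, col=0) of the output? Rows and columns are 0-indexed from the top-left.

27

The receptive field on the input at this output position is [7 4 3 / 6 9 8 / 7 7 3]. Elementwise product with the kernel and sum: 4·1 + 3·2 + 7·1 + 7·1 + 3·1.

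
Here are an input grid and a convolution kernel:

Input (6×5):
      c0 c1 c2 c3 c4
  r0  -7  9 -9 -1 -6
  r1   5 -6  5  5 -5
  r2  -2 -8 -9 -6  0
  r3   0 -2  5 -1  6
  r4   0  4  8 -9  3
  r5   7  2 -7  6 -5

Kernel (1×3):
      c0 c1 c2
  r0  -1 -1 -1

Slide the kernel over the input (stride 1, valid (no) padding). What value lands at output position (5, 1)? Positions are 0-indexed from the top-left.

-1

The receptive field on the input at this output position is [2 -7 6]. Elementwise product with the kernel and sum: 2·-1 + -7·-1 + 6·-1.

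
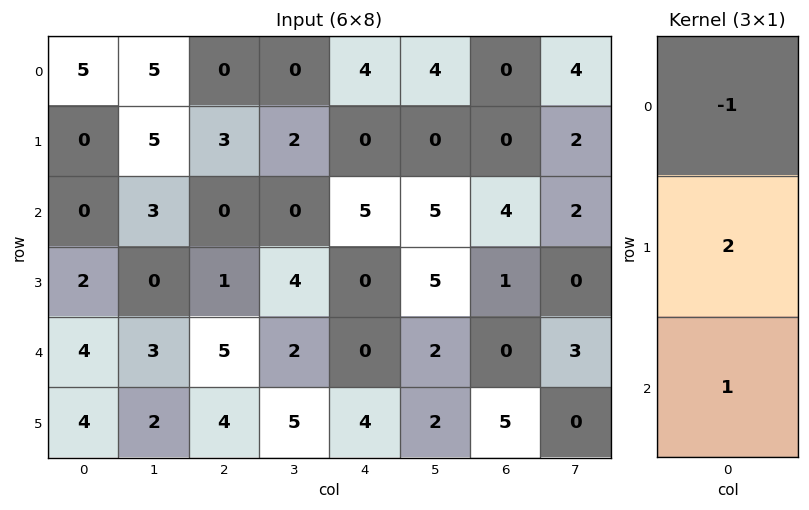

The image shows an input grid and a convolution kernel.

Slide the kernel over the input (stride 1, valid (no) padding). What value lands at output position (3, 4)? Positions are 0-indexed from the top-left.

4

The receptive field on the input at this output position is [0 / 0 / 4]. Elementwise product with the kernel and sum: 0·-1 + 0·2 + 4·1.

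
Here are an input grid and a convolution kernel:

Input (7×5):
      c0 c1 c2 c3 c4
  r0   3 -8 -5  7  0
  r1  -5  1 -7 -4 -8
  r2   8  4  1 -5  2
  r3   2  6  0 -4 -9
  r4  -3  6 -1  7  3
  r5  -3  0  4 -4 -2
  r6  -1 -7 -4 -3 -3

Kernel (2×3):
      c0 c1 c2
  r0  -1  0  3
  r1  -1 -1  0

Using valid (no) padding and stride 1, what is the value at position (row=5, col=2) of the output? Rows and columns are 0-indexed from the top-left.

The receptive field on the input at this output position is [4 -4 -2 / -4 -3 -3]. Elementwise product with the kernel and sum: 4·-1 + -2·3 + -4·-1 + -3·-1.

-3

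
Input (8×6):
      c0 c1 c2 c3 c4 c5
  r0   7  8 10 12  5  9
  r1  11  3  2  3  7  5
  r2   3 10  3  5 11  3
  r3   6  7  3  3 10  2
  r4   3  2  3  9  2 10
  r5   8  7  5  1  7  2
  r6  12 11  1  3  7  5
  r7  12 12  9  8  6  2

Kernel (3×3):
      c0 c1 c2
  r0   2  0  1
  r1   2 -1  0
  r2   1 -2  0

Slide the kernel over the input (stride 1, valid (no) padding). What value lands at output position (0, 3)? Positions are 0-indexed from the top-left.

The receptive field on the input at this output position is [12 5 9 / 3 7 5 / 5 11 3]. Elementwise product with the kernel and sum: 12·2 + 9·1 + 3·2 + 7·-1 + 5·1 + 11·-2.

15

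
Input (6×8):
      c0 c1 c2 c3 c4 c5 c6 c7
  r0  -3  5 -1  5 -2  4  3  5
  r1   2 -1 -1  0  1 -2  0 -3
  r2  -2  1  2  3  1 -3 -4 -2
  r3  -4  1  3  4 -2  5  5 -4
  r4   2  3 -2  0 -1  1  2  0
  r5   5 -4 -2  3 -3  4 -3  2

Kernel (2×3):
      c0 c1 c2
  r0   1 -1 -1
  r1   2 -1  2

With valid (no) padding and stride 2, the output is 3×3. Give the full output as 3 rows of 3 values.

-4 -4 -5
-8 -4 9
11 -14 -20

Output[0,0]: The receptive field on the input at this output position is [-3 5 -1 / 2 -1 -1]. Elementwise product with the kernel and sum: -3·1 + 5·-1 + -1·-1 + 2·2 + -1·-1 + -1·2.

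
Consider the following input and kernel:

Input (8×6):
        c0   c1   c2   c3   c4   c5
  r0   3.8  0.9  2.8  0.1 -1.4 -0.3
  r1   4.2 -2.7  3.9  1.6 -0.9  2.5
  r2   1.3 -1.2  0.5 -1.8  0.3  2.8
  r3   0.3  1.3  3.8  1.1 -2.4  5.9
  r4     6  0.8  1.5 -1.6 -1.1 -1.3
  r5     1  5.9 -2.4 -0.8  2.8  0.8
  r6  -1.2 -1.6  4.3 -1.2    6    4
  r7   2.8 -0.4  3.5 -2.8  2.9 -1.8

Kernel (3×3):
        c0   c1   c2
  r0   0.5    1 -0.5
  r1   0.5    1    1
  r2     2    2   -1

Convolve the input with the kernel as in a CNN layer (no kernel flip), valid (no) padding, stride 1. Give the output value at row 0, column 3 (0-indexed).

-4.6

The receptive field on the input at this output position is [0.1 -1.4 -0.3 / 1.6 -0.9 2.5 / -1.8 0.3 2.8]. Elementwise product with the kernel and sum: 0.1·0.5 + -1.4·1 + -0.3·-0.5 + 1.6·0.5 + -0.9·1 + 2.5·1 + -1.8·2 + 0.3·2 + 2.8·-1.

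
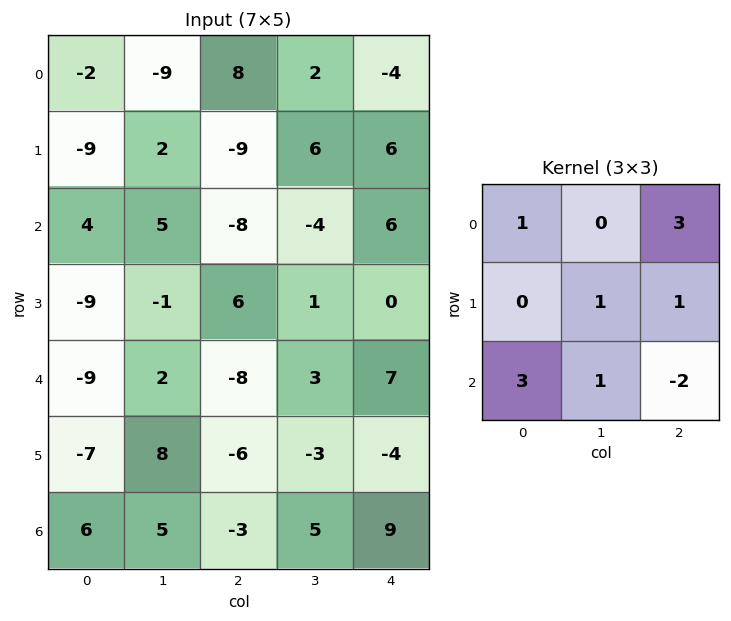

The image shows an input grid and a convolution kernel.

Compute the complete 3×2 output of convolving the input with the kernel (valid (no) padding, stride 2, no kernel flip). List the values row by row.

Output[0,0]: The receptive field on the input at this output position is [-2 -9 8 / -9 2 -9 / 4 5 -8]. Elementwise product with the kernel and sum: -2·1 + 8·3 + 2·1 + -9·1 + 4·3 + 5·1 + -8·-2.
Output[0,1]: The receptive field on the input at this output position is [8 2 -4 / -9 6 6 / -8 -4 6]. Elementwise product with the kernel and sum: 8·1 + -4·3 + 6·1 + 6·1 + -8·3 + -4·1 + 6·-2.

48 -32
-24 -24
-2 -16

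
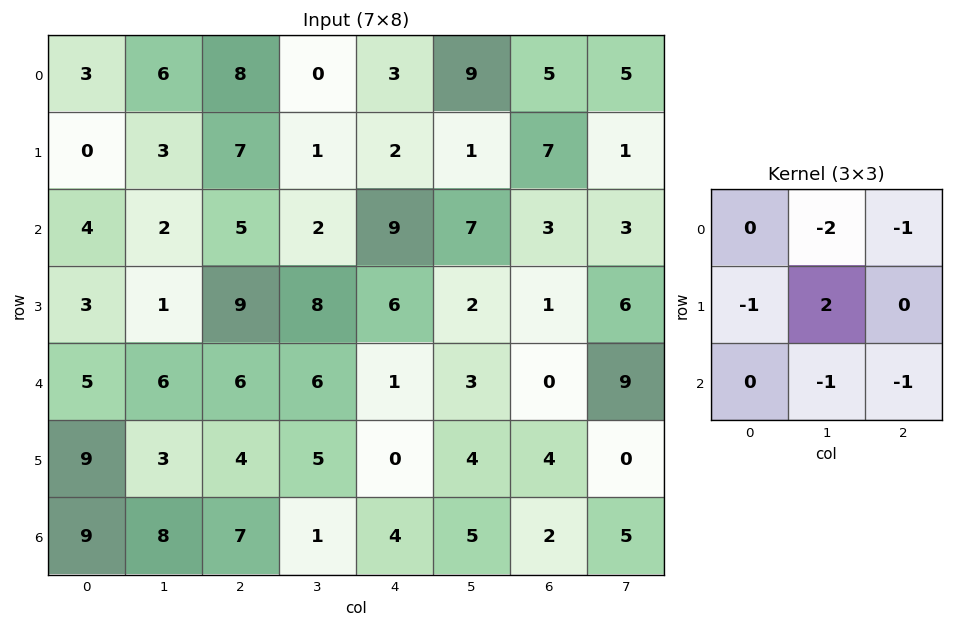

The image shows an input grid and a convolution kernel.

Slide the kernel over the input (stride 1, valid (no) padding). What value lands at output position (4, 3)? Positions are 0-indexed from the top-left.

The receptive field on the input at this output position is [6 1 3 / 5 0 4 / 1 4 5]. Elementwise product with the kernel and sum: 1·-2 + 3·-1 + 5·-1 + 0·2 + 4·-1 + 5·-1.

-19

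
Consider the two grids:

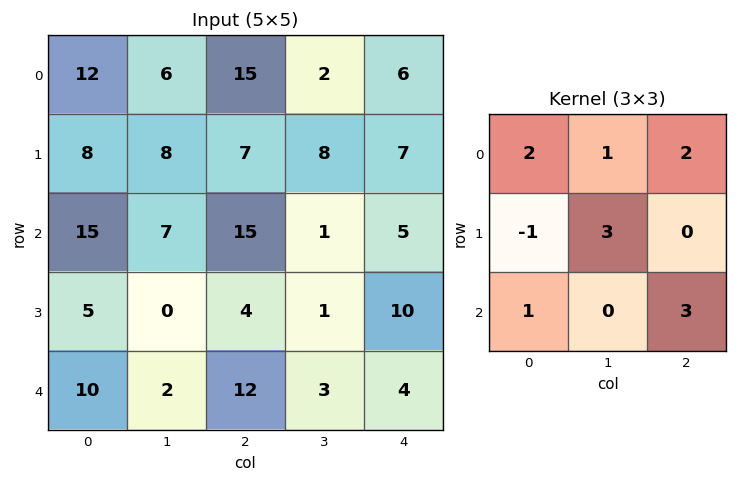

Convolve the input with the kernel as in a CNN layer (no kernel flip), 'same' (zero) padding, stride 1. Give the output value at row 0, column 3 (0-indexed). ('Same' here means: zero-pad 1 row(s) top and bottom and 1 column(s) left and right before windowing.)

The receptive field on the zero-padded input at this output position is [0 0 0 / 15 2 6 / 7 8 7]. Elementwise product with the kernel and sum: 0·2 + 0·1 + 0·2 + 15·-1 + 2·3 + 7·1 + 7·3.

19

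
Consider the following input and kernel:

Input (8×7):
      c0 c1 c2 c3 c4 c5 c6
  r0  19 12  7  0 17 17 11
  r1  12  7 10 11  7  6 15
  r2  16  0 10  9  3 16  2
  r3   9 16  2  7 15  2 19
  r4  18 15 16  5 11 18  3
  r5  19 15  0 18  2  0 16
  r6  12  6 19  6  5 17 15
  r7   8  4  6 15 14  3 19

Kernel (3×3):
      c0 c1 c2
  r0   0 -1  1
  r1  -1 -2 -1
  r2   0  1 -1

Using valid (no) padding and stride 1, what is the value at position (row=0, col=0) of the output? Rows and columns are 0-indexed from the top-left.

The receptive field on the input at this output position is [19 12 7 / 12 7 10 / 16 0 10]. Elementwise product with the kernel and sum: 12·-1 + 7·1 + 12·-1 + 7·-2 + 10·-1 + 0·1 + 10·-1.

-51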